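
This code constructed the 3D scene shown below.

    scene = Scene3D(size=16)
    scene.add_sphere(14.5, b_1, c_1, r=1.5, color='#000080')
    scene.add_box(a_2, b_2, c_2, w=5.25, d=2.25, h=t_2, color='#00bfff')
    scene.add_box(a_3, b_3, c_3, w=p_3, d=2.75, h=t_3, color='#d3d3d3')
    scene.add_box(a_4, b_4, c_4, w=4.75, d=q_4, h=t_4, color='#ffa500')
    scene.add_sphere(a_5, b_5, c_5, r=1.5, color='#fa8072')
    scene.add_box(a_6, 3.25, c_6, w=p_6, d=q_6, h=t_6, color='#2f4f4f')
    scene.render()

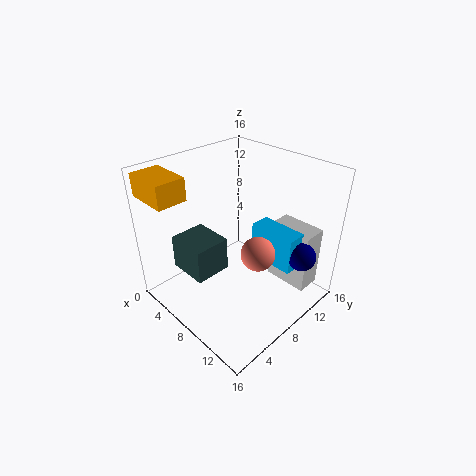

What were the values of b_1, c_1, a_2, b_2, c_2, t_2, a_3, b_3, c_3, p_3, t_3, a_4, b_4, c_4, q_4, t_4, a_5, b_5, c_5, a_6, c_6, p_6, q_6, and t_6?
b_1 = 11
c_1 = 7.25
a_2 = 8.75
b_2 = 9.5
c_2 = 5.5
t_2 = 4
a_3 = 9.75
b_3 = 11.5
c_3 = 2.25
p_3 = 5
t_3 = 7
a_4 = 0.25
b_4 = 0.5
c_4 = 13
q_4 = 3.25
t_4 = 2.5
a_5 = 14.25
b_5 = 4.25
c_5 = 11
a_6 = 2
c_6 = 3.5
p_6 = 4.75
q_6 = 4.25
t_6 = 4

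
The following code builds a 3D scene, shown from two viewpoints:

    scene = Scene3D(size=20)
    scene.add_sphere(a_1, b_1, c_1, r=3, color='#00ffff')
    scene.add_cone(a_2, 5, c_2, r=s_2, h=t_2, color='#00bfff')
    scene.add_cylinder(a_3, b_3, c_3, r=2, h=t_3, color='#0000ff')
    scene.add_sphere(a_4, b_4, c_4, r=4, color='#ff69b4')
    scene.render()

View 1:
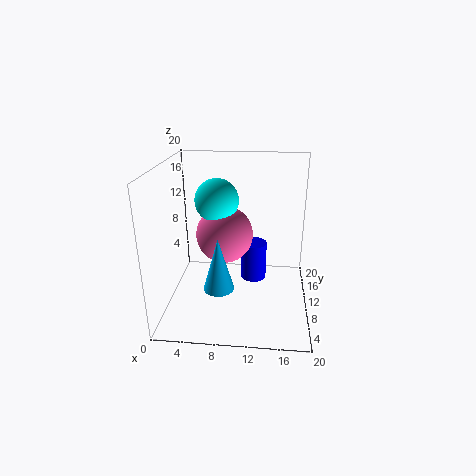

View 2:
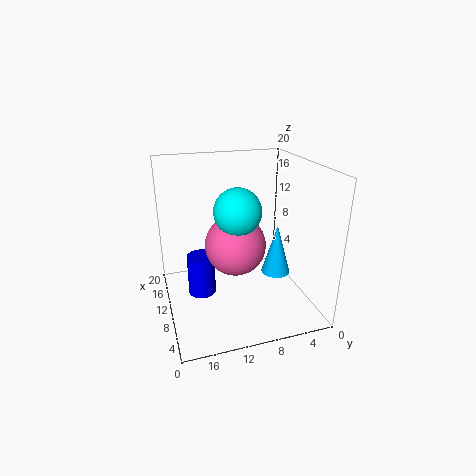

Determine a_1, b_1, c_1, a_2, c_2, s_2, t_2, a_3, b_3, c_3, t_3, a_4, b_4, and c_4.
a_1 = 7; b_1 = 11; c_1 = 15; a_2 = 8; c_2 = 5; s_2 = 2; t_2 = 7; a_3 = 12; b_3 = 15; c_3 = 1; t_3 = 6; a_4 = 8; b_4 = 11; c_4 = 10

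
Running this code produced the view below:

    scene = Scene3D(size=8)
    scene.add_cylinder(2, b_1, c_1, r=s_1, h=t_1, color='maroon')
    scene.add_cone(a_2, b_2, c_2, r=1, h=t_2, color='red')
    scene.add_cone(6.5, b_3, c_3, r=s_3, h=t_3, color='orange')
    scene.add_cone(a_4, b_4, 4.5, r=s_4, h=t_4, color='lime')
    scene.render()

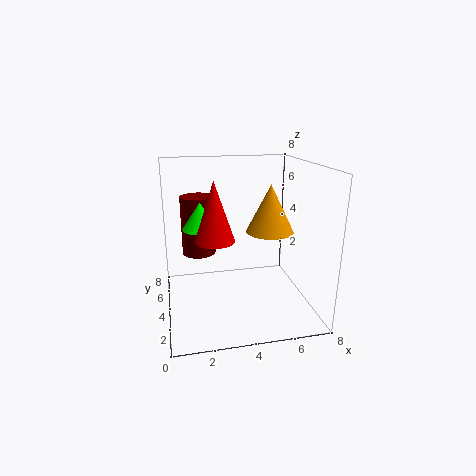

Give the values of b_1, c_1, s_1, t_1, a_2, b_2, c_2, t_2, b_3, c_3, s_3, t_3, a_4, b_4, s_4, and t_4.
b_1 = 6
c_1 = 2.5
s_1 = 1
t_1 = 3.5
a_2 = 2.5
b_2 = 2.5
c_2 = 4.5
t_2 = 3
b_3 = 6
c_3 = 3.5
s_3 = 1.5
t_3 = 3
a_4 = 2
b_4 = 4.5
s_4 = 1
t_4 = 1.5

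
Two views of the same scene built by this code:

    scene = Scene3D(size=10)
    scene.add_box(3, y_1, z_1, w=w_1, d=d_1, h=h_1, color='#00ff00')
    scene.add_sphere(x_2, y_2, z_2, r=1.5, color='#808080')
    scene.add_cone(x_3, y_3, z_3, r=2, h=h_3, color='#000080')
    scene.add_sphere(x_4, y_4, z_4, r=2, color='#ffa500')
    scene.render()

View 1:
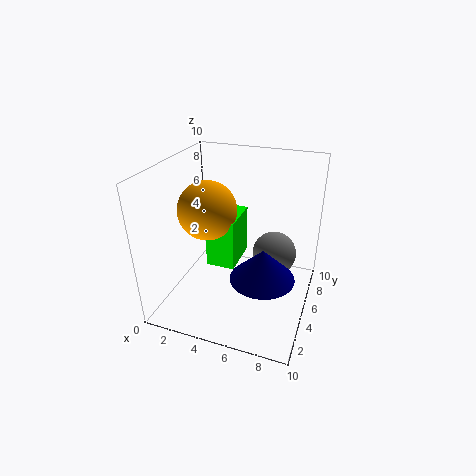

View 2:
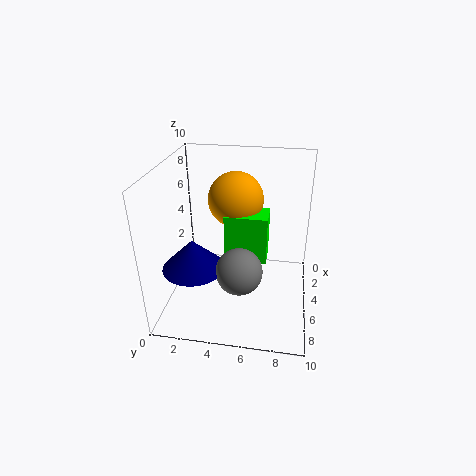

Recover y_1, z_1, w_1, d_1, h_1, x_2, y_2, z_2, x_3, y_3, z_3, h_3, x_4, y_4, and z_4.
y_1 = 4; z_1 = 3; w_1 = 2; d_1 = 3; h_1 = 3.5; x_2 = 7.5; y_2 = 5.5; z_2 = 4; x_3 = 7.5; y_3 = 2.5; z_3 = 4; h_3 = 2; x_4 = 3; y_4 = 4.5; z_4 = 7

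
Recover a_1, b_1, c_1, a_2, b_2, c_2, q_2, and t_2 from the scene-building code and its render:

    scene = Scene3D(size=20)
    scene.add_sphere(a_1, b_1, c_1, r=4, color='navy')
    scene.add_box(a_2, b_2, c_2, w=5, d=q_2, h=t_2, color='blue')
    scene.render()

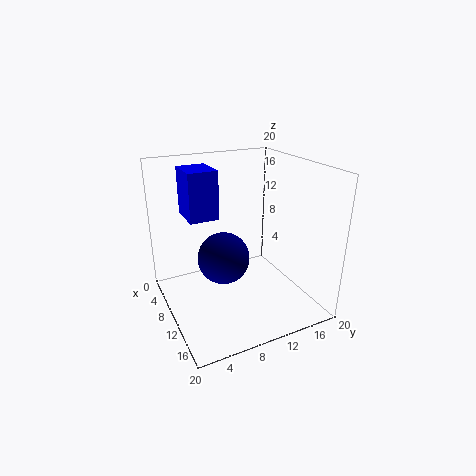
a_1 = 6; b_1 = 9.5; c_1 = 5; a_2 = 4.5; b_2 = 3.5; c_2 = 13; q_2 = 4; t_2 = 6.5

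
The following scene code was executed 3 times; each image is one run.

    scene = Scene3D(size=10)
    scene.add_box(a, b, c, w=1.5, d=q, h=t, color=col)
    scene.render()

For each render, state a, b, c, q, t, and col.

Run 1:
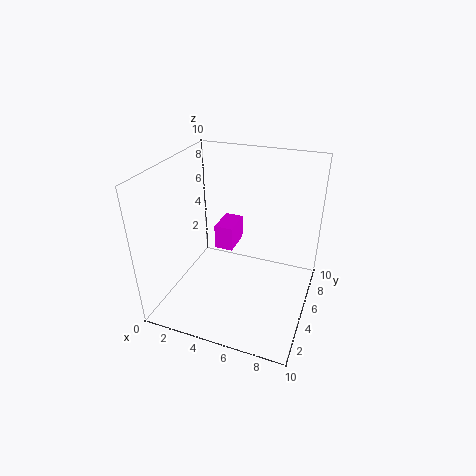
a = 2, b = 7.5, c = 2, q = 2.5, t = 2, col = 'magenta'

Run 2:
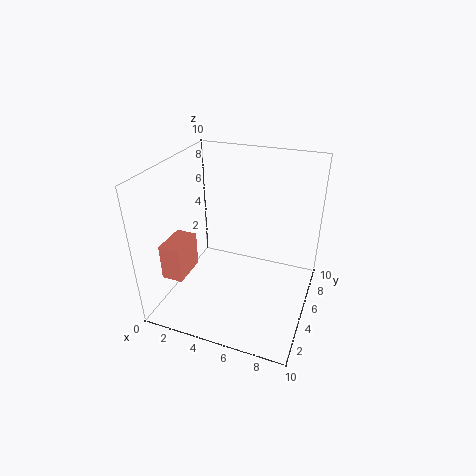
a = 0.5, b = 2, c = 2.5, q = 2.5, t = 2.5, col = 'salmon'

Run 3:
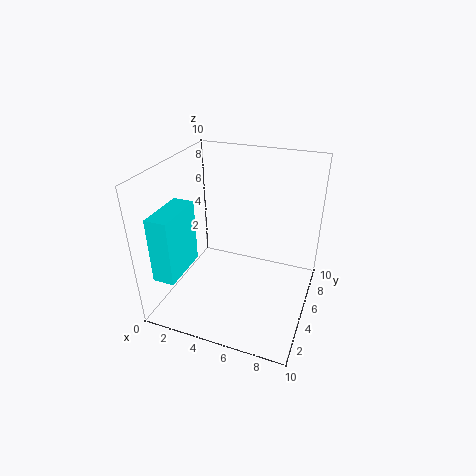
a = 0.5, b = 1, c = 3, q = 3.5, t = 4.5, col = 'cyan'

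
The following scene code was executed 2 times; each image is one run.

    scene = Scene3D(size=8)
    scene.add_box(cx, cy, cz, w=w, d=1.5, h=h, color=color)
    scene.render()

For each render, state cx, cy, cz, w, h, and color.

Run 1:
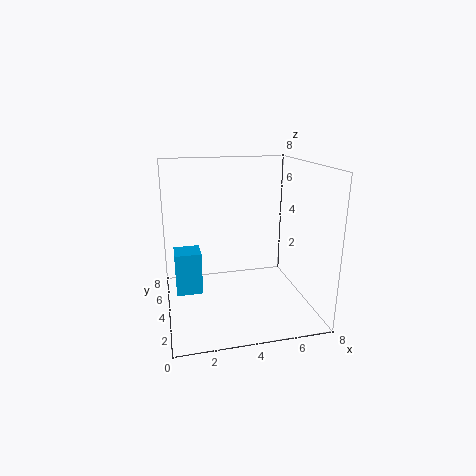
cx = 0.5; cy = 4.5; cz = 0.5; w = 1.5; h = 2.5; color = 'deepskyblue'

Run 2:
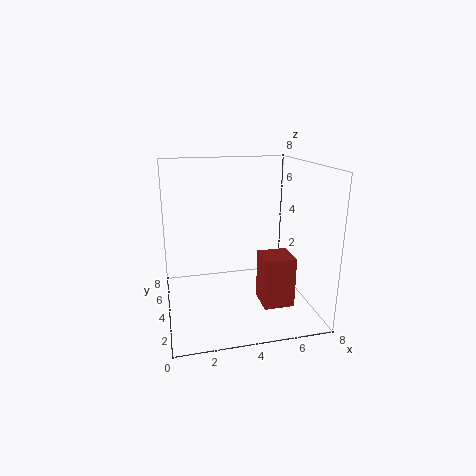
cx = 4.5; cy = 0.5; cz = 1.5; w = 1.5; h = 2.5; color = 'brown'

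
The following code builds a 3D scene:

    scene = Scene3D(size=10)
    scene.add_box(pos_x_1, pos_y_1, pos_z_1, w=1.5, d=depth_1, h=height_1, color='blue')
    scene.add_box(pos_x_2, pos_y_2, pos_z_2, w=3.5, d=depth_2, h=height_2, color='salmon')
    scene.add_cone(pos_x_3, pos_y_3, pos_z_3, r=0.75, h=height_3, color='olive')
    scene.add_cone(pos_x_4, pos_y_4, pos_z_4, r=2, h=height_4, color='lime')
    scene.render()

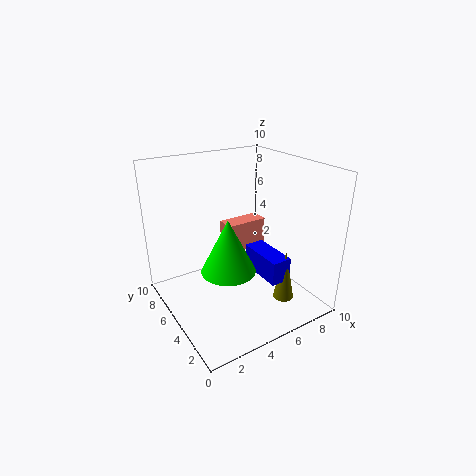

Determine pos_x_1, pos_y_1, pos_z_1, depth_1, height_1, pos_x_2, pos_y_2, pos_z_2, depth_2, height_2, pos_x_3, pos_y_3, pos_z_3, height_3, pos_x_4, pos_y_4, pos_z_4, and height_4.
pos_x_1 = 6.5; pos_y_1 = 2.75; pos_z_1 = 1.75; depth_1 = 3.5; height_1 = 1.75; pos_x_2 = 6.25; pos_y_2 = 8.25; pos_z_2 = 1.75; depth_2 = 1.5; height_2 = 2.5; pos_x_3 = 7.75; pos_y_3 = 3; pos_z_3 = 0.25; height_3 = 3.75; pos_x_4 = 4.5; pos_y_4 = 5.5; pos_z_4 = 2.25; height_4 = 4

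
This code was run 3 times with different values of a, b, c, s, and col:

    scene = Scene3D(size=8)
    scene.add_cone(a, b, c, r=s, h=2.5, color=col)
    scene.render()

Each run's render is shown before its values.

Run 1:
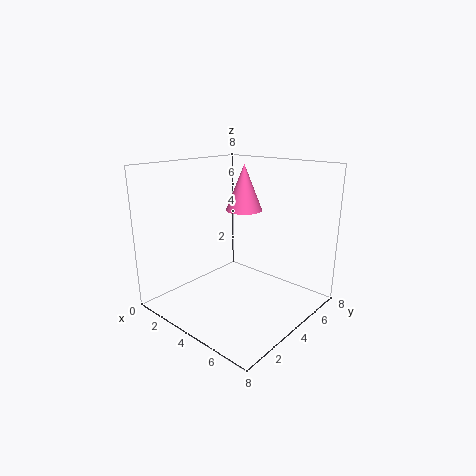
a = 4, b = 4.5, c = 5.5, s = 1, col = 'hotpink'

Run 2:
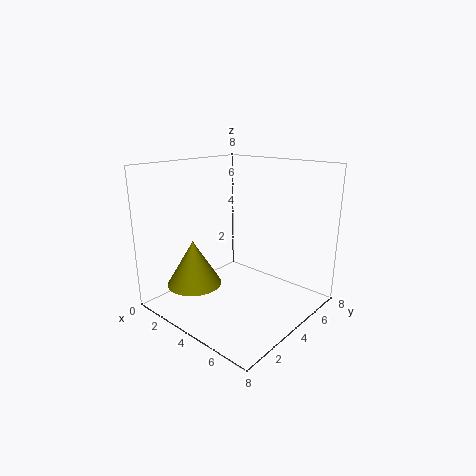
a = 2.5, b = 2, c = 1.5, s = 1.5, col = 'olive'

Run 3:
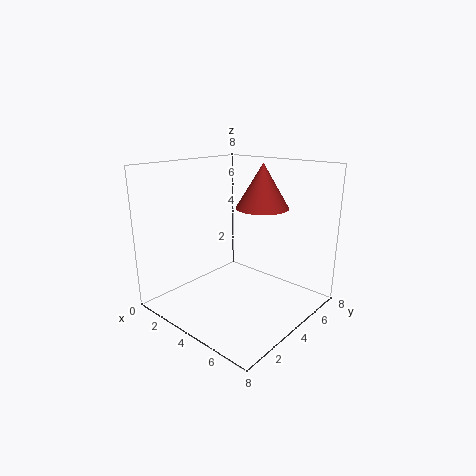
a = 4.5, b = 5.5, c = 5.5, s = 1.5, col = 'brown'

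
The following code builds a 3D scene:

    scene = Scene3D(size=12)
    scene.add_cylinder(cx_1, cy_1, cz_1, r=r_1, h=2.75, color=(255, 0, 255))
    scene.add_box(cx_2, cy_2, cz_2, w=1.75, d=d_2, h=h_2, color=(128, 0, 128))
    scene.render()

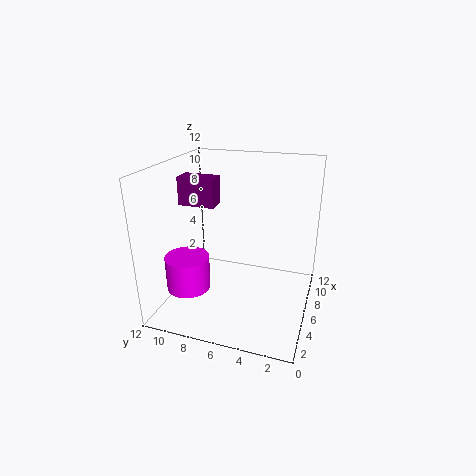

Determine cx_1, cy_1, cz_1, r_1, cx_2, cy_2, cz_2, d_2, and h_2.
cx_1 = 3, cy_1 = 9.25, cz_1 = 2.5, r_1 = 1.75, cx_2 = 6.75, cy_2 = 8.5, cz_2 = 8, d_2 = 3.25, h_2 = 2.5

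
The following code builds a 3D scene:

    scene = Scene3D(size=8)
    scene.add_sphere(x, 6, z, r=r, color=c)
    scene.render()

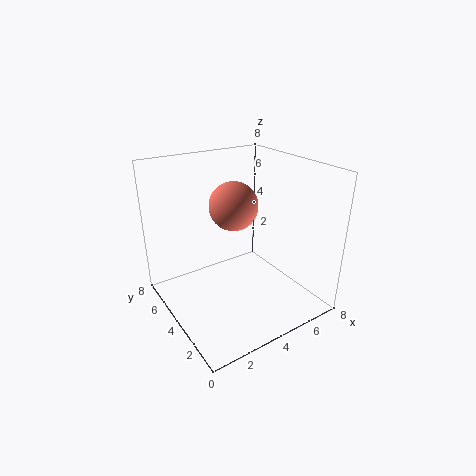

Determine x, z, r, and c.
x = 5, z = 5, r = 1.5, c = 'salmon'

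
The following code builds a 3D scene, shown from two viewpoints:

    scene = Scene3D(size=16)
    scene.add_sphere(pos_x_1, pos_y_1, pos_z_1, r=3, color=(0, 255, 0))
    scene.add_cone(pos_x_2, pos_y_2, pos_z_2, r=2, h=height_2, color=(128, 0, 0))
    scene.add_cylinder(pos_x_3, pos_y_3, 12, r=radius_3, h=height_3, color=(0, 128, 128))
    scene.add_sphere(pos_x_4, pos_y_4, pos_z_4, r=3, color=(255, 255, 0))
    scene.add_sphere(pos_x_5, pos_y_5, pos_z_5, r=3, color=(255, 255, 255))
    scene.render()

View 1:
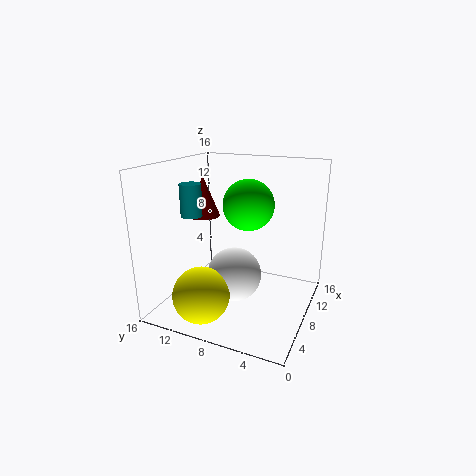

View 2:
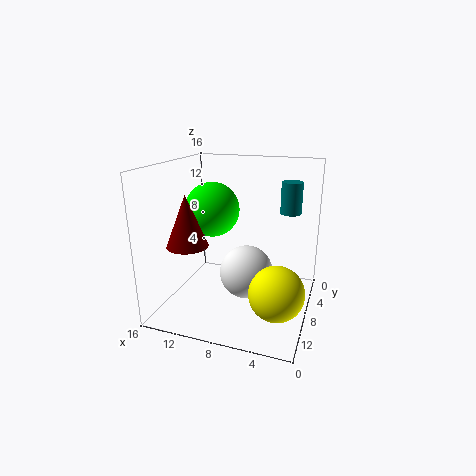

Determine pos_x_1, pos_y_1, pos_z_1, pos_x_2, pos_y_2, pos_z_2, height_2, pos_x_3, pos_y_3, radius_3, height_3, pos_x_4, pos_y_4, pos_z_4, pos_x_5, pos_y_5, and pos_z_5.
pos_x_1 = 11; pos_y_1 = 8; pos_z_1 = 11; pos_x_2 = 11; pos_y_2 = 14; pos_z_2 = 9; height_2 = 5; pos_x_3 = 2; pos_y_3 = 10; radius_3 = 1; height_3 = 3; pos_x_4 = 3; pos_y_4 = 10; pos_z_4 = 3; pos_x_5 = 7; pos_y_5 = 8; pos_z_5 = 4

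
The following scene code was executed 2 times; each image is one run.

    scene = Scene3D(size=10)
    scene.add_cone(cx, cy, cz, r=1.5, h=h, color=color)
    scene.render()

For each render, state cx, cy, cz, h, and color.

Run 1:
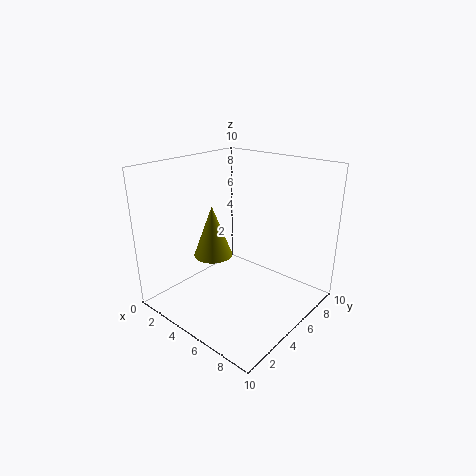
cx = 2
cy = 5.5
cz = 2.5
h = 4
color = 'olive'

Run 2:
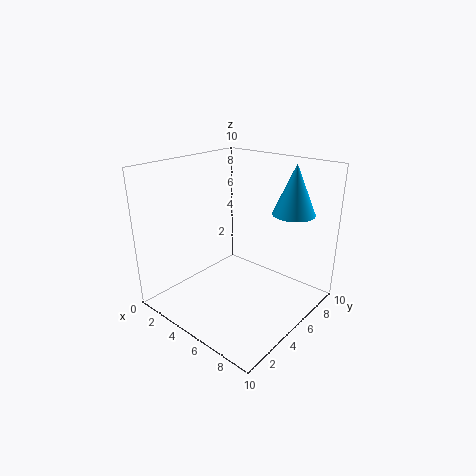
cx = 7.5
cy = 8
cz = 6.5
h = 3.5
color = 'deepskyblue'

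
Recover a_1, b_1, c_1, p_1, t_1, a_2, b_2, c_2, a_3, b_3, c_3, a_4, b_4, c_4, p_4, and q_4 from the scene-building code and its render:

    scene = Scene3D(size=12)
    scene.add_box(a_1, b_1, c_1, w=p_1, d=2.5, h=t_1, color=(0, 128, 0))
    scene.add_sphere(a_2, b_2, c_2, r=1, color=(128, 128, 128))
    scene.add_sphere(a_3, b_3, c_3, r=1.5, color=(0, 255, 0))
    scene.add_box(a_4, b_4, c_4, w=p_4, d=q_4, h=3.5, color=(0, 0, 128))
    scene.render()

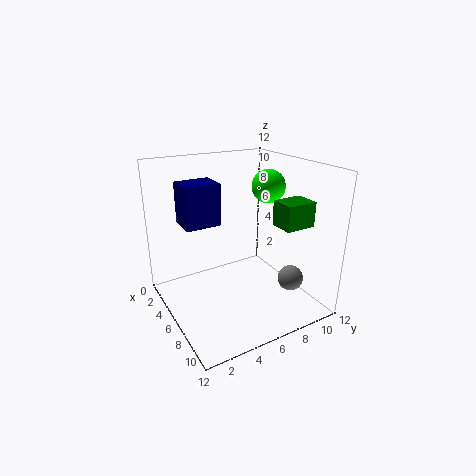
a_1 = 8
b_1 = 8
c_1 = 7.5
p_1 = 2
t_1 = 2
a_2 = 10
b_2 = 8.5
c_2 = 3.5
a_3 = 4.5
b_3 = 10
c_3 = 9.5
a_4 = 2.5
b_4 = 2
c_4 = 7
p_4 = 2.5
q_4 = 3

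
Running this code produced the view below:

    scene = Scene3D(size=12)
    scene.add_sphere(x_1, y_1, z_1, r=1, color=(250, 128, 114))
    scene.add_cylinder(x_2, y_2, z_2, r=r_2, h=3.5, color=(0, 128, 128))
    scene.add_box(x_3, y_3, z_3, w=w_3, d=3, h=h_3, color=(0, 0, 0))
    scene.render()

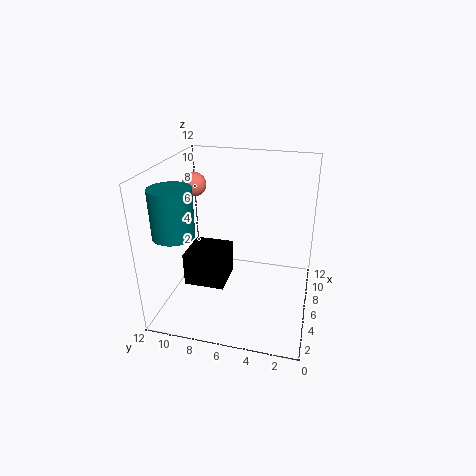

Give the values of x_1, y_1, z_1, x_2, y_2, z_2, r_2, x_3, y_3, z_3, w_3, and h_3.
x_1 = 7, y_1 = 10, z_1 = 10, x_2 = 1.5, y_2 = 9.5, z_2 = 8, r_2 = 1.5, x_3 = 1.5, y_3 = 6, z_3 = 4, w_3 = 3, h_3 = 2.5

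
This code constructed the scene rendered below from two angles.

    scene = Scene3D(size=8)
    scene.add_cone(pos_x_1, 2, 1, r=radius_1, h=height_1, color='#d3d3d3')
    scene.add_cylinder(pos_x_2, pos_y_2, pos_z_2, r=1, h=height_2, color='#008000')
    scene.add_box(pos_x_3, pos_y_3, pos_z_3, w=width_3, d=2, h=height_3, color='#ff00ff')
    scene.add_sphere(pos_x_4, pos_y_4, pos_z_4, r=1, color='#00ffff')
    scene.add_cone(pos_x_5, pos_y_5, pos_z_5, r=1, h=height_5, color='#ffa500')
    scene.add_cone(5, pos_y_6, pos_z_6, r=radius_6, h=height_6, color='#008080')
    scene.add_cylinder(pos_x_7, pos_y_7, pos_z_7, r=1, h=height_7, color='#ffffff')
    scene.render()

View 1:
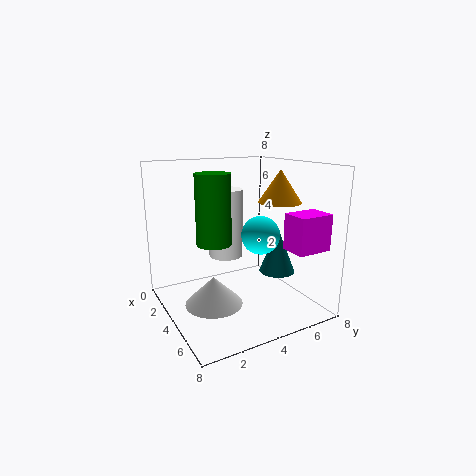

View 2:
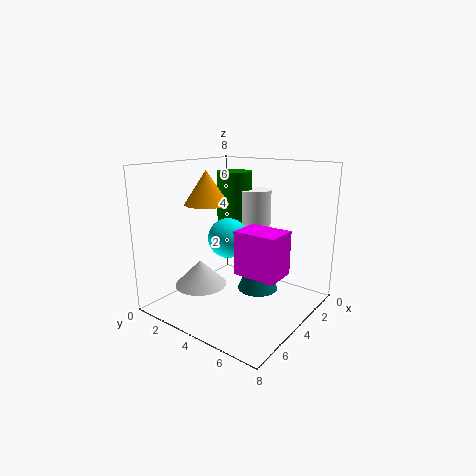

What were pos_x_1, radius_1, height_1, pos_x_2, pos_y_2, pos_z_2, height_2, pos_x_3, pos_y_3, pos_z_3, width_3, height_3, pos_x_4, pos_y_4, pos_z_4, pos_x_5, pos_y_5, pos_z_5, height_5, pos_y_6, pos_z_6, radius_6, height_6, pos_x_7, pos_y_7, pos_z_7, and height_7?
pos_x_1 = 5; radius_1 = 1.5; height_1 = 1.5; pos_x_2 = 3; pos_y_2 = 3; pos_z_2 = 3.5; height_2 = 4; pos_x_3 = 5.5; pos_y_3 = 6; pos_z_3 = 3.5; width_3 = 1.5; height_3 = 2; pos_x_4 = 5.5; pos_y_4 = 4.5; pos_z_4 = 4.5; pos_x_5 = 7; pos_y_5 = 4.5; pos_z_5 = 6.5; height_5 = 1.5; pos_y_6 = 6; pos_z_6 = 2; radius_6 = 1; height_6 = 2.5; pos_x_7 = 2.5; pos_y_7 = 4; pos_z_7 = 2.5; height_7 = 4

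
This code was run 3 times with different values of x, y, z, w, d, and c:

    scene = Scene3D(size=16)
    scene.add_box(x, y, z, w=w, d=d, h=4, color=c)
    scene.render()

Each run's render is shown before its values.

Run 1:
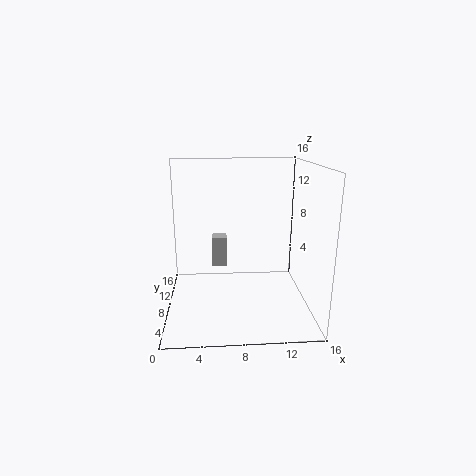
x = 5, y = 14, z = 2, w = 2, d = 2, c = 'lightgray'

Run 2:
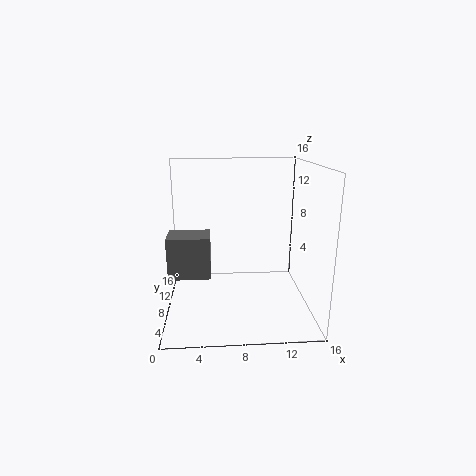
x = 1, y = 2, z = 6, w = 4, d = 3, c = 'gray'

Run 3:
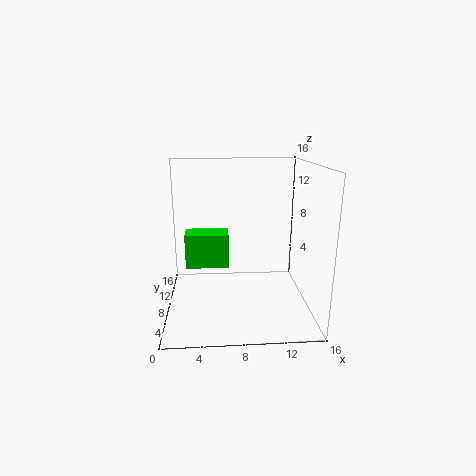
x = 2, y = 9, z = 4, w = 5, d = 3, c = 'lime'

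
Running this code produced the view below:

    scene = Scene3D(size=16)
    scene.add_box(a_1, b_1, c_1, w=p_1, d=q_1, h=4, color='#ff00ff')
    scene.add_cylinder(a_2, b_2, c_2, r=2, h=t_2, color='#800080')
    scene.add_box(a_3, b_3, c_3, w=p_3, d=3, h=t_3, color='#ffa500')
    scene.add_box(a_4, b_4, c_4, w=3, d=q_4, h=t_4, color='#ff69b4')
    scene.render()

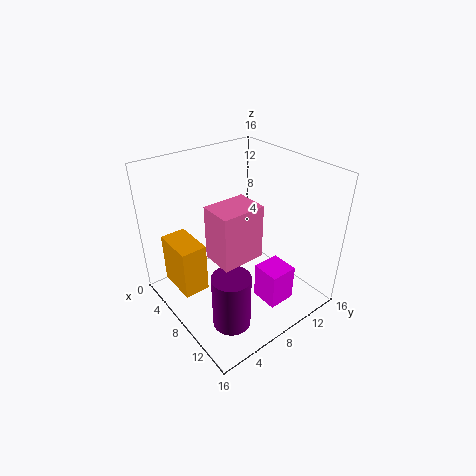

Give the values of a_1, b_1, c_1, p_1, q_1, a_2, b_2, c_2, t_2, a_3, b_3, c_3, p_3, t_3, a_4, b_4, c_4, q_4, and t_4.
a_1 = 11; b_1 = 8; c_1 = 2; p_1 = 3; q_1 = 3; a_2 = 12; b_2 = 4; c_2 = 1; t_2 = 6; a_3 = 1; b_3 = 2; c_3 = 1; p_3 = 5; t_3 = 6; a_4 = 11; b_4 = 2; c_4 = 10; q_4 = 4; t_4 = 5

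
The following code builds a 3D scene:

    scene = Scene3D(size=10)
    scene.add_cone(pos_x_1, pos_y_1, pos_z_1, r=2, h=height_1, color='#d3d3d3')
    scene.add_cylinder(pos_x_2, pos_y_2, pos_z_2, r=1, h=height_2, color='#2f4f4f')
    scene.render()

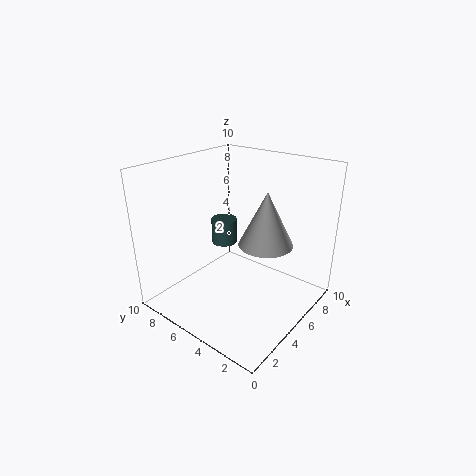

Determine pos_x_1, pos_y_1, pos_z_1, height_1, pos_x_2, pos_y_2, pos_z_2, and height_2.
pos_x_1 = 7; pos_y_1 = 4; pos_z_1 = 4; height_1 = 4; pos_x_2 = 7; pos_y_2 = 8; pos_z_2 = 3; height_2 = 2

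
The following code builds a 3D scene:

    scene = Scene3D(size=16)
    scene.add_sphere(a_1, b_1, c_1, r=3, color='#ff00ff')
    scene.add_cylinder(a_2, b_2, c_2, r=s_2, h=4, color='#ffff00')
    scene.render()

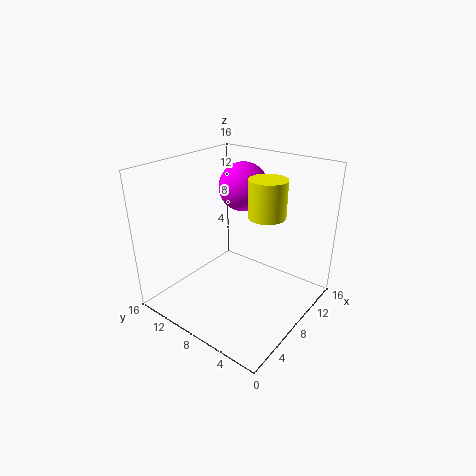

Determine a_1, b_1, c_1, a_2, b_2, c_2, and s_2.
a_1 = 13
b_1 = 11
c_1 = 12
a_2 = 9
b_2 = 5
c_2 = 11
s_2 = 2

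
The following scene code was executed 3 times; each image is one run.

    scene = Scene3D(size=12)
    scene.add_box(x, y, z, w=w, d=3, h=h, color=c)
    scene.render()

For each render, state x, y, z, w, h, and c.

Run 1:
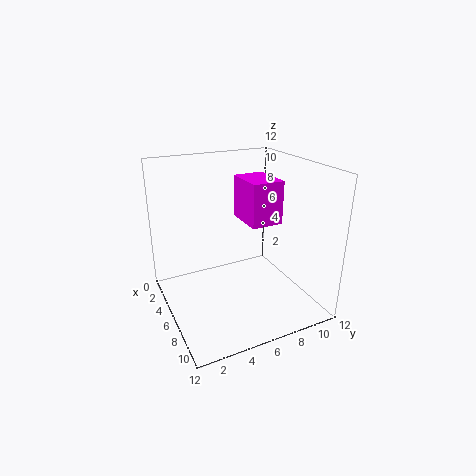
x = 1, y = 8, z = 6, w = 4, h = 4, c = 'magenta'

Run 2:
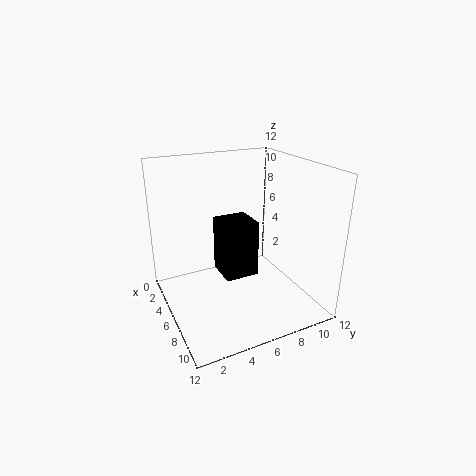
x = 3, y = 5, z = 2, w = 3, h = 5, c = 'black'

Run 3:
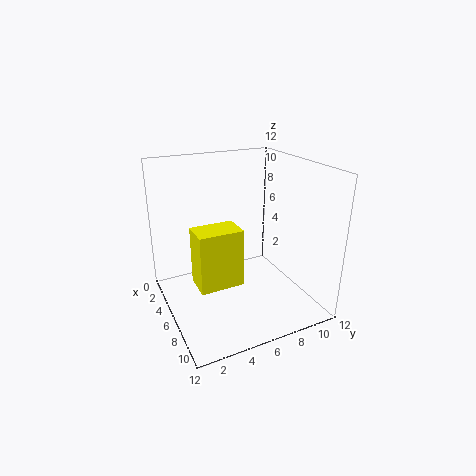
x = 9, y = 1, z = 5, w = 2, h = 4, c = 'yellow'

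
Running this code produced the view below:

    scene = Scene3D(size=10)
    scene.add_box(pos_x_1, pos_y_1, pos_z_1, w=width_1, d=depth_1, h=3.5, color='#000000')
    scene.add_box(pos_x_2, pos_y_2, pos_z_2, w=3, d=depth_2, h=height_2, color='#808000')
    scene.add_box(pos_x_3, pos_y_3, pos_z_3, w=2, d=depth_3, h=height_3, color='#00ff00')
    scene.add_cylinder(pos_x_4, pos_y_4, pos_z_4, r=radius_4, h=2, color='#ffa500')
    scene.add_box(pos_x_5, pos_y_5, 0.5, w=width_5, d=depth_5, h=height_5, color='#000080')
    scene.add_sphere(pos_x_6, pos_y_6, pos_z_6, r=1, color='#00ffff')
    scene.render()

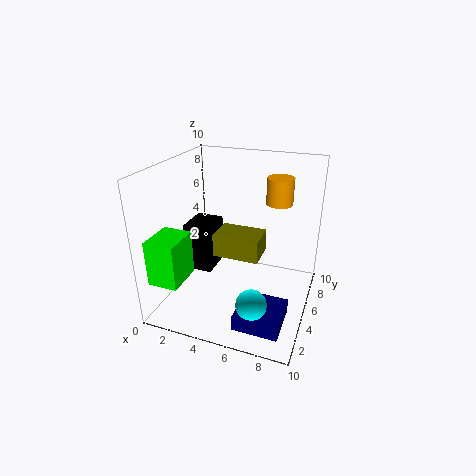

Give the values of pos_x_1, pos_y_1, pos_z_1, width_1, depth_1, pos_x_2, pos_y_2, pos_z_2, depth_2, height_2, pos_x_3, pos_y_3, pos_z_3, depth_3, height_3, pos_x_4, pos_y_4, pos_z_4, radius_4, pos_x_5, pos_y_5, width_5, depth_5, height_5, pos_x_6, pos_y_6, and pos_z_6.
pos_x_1 = 1, pos_y_1 = 4.5, pos_z_1 = 2, width_1 = 2, depth_1 = 2.5, pos_x_2 = 4, pos_y_2 = 3, pos_z_2 = 4.5, depth_2 = 2, height_2 = 1.5, pos_x_3 = 0.5, pos_y_3 = 0.5, pos_z_3 = 3, depth_3 = 2.5, height_3 = 3, pos_x_4 = 7, pos_y_4 = 8.5, pos_z_4 = 6.5, radius_4 = 1, pos_x_5 = 6, pos_y_5 = 1, width_5 = 3, depth_5 = 3, height_5 = 1, pos_x_6 = 7, pos_y_6 = 2, pos_z_6 = 2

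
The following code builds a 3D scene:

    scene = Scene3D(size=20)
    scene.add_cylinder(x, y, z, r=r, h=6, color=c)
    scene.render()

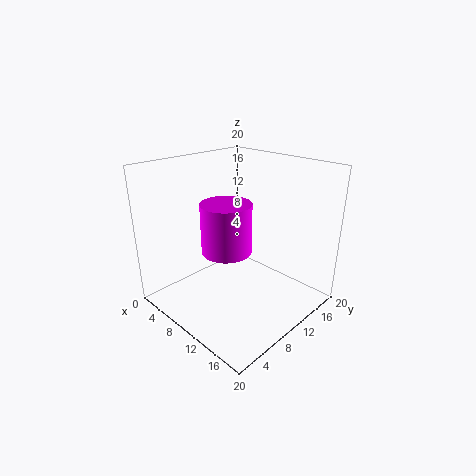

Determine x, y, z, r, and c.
x = 13; y = 5; z = 11; r = 3; c = 'magenta'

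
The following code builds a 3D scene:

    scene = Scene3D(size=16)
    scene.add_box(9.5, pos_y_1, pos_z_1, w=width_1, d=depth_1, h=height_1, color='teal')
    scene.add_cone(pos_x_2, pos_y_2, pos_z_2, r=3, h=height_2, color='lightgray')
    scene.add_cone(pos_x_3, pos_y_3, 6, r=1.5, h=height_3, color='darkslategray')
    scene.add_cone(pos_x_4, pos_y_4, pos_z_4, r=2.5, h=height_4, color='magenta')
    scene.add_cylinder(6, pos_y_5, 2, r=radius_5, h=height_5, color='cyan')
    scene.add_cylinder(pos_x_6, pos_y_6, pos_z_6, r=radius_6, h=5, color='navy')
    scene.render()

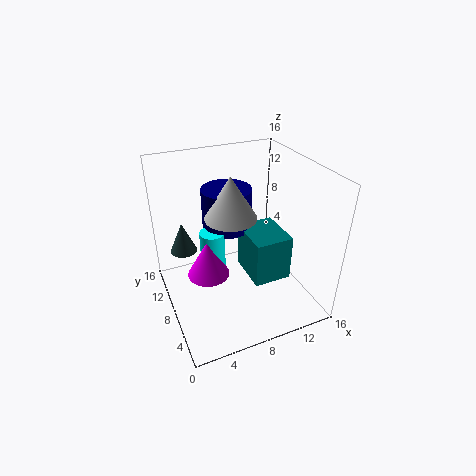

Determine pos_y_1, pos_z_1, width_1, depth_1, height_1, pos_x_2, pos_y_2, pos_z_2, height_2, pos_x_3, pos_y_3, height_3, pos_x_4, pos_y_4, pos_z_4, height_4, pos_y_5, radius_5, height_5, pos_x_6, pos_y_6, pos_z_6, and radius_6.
pos_y_1 = 6
pos_z_1 = 2
width_1 = 4.5
depth_1 = 5.5
height_1 = 5.5
pos_x_2 = 8
pos_y_2 = 10
pos_z_2 = 9.5
height_2 = 5
pos_x_3 = 2.5
pos_y_3 = 11
height_3 = 3.5
pos_x_4 = 5
pos_y_4 = 10
pos_z_4 = 2.5
height_4 = 4.5
pos_y_5 = 11
radius_5 = 1.5
height_5 = 5.5
pos_x_6 = 8.5
pos_y_6 = 12.5
pos_z_6 = 7
radius_6 = 3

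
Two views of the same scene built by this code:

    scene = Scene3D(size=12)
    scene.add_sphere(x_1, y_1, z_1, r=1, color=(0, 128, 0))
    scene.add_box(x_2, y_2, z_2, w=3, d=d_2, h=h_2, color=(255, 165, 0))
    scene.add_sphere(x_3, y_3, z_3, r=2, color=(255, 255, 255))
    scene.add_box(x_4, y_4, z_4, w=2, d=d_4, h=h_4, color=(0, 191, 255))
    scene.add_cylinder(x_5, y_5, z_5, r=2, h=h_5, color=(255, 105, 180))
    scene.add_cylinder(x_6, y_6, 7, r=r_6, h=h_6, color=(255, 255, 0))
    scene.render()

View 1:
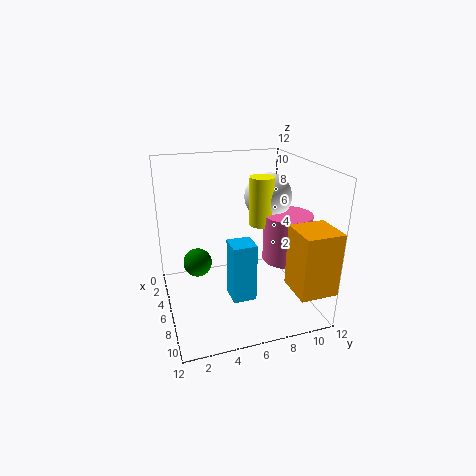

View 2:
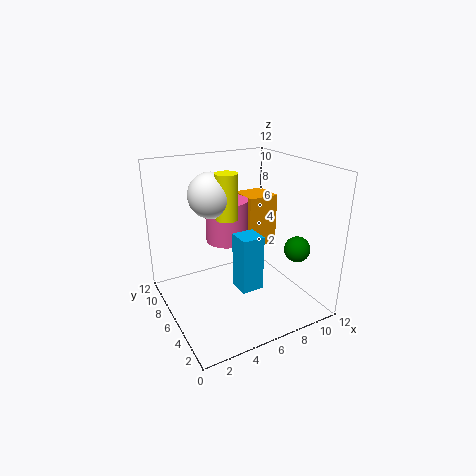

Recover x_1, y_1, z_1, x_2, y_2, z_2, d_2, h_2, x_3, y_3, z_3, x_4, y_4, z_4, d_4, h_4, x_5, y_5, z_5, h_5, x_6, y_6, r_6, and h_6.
x_1 = 9
y_1 = 2
z_1 = 6
x_2 = 9
y_2 = 9
z_2 = 3
d_2 = 3
h_2 = 5
x_3 = 5
y_3 = 9
z_3 = 9
x_4 = 6
y_4 = 5
z_4 = 1
d_4 = 2
h_4 = 5
x_5 = 7
y_5 = 10
z_5 = 4
h_5 = 4
x_6 = 6
y_6 = 8
r_6 = 1
h_6 = 4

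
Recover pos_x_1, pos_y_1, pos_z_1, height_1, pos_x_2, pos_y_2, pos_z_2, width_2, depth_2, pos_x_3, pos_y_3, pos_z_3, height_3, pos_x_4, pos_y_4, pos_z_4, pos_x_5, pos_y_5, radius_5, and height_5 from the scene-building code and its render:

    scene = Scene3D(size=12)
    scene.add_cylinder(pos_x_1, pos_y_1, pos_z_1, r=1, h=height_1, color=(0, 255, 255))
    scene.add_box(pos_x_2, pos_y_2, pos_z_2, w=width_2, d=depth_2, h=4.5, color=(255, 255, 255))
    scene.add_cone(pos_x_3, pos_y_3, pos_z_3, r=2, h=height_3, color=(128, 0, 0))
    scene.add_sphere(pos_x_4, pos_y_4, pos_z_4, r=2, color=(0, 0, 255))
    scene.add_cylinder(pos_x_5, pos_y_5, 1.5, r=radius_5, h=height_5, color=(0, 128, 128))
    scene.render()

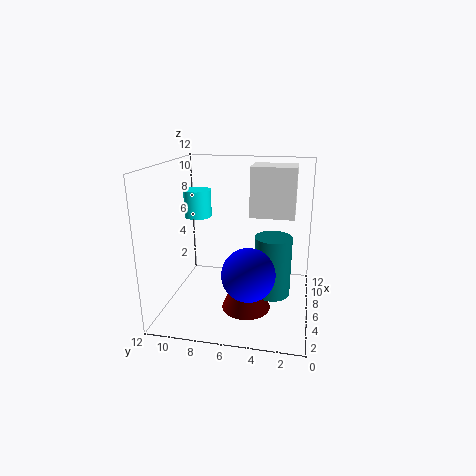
pos_x_1 = 3.5
pos_y_1 = 8.5
pos_z_1 = 8.5
height_1 = 2
pos_x_2 = 8.5
pos_y_2 = 1.5
pos_z_2 = 7
width_2 = 3
depth_2 = 4
pos_x_3 = 4.5
pos_y_3 = 5
pos_z_3 = 0.5
height_3 = 4.5
pos_x_4 = 2.5
pos_y_4 = 4.5
pos_z_4 = 4.5
pos_x_5 = 5.5
pos_y_5 = 3
radius_5 = 1.5
height_5 = 5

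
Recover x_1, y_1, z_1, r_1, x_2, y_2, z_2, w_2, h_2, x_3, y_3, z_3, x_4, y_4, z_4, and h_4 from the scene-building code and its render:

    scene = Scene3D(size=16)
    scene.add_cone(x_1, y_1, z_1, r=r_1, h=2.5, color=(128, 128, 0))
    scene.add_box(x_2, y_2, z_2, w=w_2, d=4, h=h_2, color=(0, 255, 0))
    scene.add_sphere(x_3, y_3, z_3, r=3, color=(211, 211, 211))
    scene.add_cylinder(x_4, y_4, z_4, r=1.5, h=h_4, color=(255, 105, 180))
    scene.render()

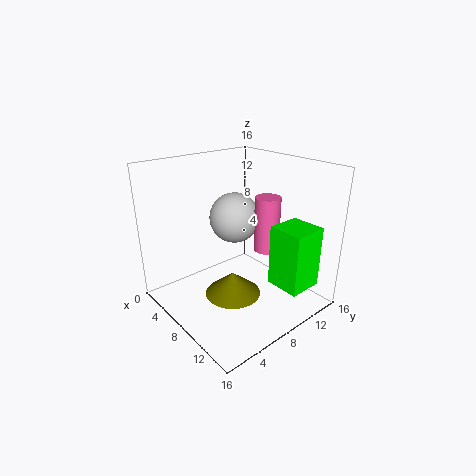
x_1 = 9.5; y_1 = 6; z_1 = 2.5; r_1 = 3; x_2 = 10.5; y_2 = 10.5; z_2 = 2.5; w_2 = 4; h_2 = 7; x_3 = 5; y_3 = 10; z_3 = 9; x_4 = 8.5; y_4 = 12; z_4 = 5.5; h_4 = 6.5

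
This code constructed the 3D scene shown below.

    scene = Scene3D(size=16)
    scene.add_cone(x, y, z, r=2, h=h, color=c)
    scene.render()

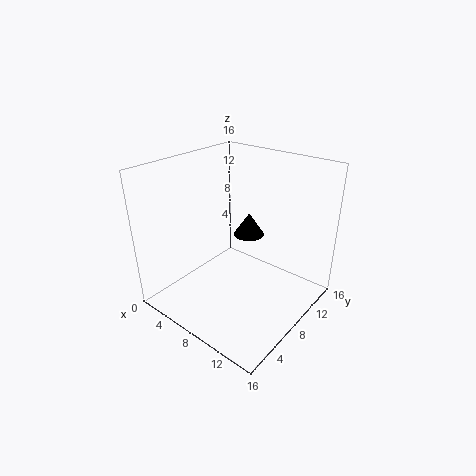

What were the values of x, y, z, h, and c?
x = 5
y = 14
z = 5
h = 3
c = 'black'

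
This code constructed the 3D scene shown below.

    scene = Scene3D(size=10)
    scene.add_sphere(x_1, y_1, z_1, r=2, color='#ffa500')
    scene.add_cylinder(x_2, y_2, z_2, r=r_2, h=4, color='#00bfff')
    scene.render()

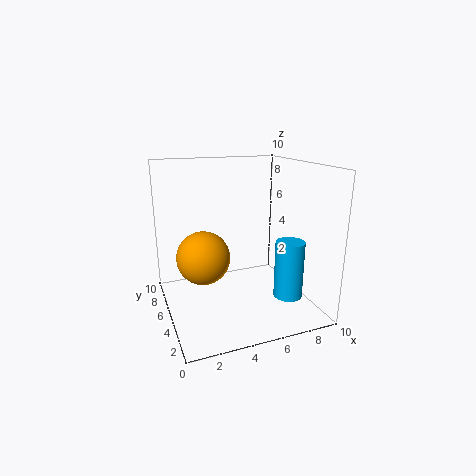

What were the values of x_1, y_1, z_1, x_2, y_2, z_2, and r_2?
x_1 = 3, y_1 = 7, z_1 = 3, x_2 = 8, y_2 = 3, z_2 = 1, r_2 = 1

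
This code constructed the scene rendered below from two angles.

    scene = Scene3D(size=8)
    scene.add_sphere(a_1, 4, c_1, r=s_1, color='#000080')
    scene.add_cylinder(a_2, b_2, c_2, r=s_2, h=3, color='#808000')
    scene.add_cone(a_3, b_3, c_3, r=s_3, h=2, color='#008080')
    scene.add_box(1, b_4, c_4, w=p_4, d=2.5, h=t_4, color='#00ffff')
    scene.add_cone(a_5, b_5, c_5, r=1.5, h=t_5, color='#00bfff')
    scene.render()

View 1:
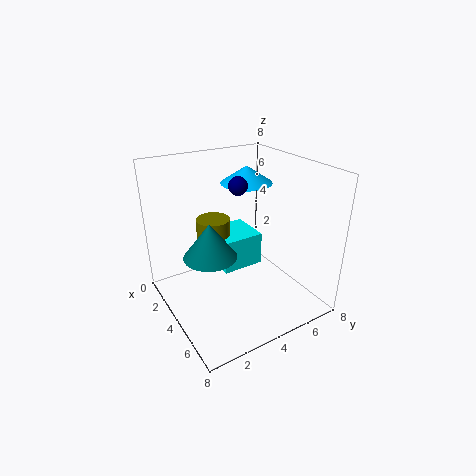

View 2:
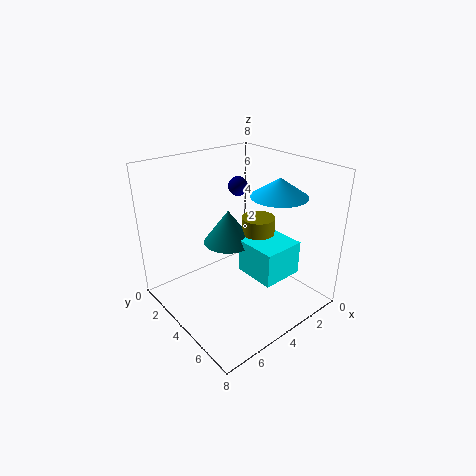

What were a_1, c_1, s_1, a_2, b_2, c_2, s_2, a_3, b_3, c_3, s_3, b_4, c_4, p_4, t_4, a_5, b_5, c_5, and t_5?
a_1 = 4
c_1 = 7
s_1 = 0.5
a_2 = 2
b_2 = 3.5
c_2 = 1.5
s_2 = 1
a_3 = 3.5
b_3 = 2.5
c_3 = 3
s_3 = 1.5
b_4 = 3.5
c_4 = 1.5
p_4 = 2.5
t_4 = 2
a_5 = 2.5
b_5 = 5.5
c_5 = 6.5
t_5 = 1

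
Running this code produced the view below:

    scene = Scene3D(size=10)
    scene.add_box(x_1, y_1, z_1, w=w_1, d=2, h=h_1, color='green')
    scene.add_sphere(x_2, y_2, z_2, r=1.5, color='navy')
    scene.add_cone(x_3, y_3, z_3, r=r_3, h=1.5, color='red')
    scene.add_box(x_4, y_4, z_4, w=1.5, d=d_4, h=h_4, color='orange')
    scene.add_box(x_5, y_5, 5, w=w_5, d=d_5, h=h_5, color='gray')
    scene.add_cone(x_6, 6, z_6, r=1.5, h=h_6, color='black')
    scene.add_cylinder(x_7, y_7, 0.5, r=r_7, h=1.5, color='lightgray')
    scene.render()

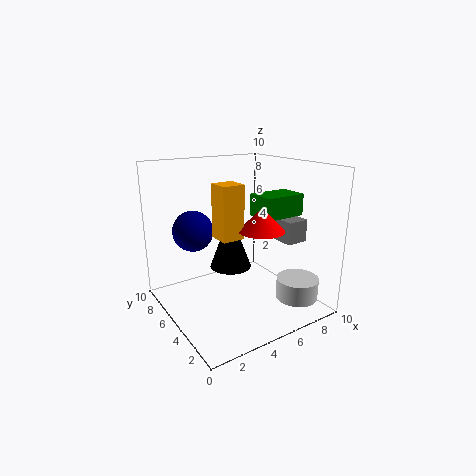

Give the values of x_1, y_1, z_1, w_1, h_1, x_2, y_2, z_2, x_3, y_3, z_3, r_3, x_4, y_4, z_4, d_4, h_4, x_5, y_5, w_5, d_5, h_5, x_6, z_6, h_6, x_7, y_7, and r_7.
x_1 = 6; y_1 = 3; z_1 = 6.5; w_1 = 3; h_1 = 1.5; x_2 = 3; y_2 = 8; z_2 = 5; x_3 = 5.5; y_3 = 3; z_3 = 6; r_3 = 1.5; x_4 = 3; y_4 = 3.5; z_4 = 5.5; d_4 = 1.5; h_4 = 3.5; x_5 = 7; y_5 = 2; w_5 = 1.5; d_5 = 3.5; h_5 = 1.5; x_6 = 5; z_6 = 2.5; h_6 = 4; x_7 = 8.5; y_7 = 2.5; r_7 = 1.5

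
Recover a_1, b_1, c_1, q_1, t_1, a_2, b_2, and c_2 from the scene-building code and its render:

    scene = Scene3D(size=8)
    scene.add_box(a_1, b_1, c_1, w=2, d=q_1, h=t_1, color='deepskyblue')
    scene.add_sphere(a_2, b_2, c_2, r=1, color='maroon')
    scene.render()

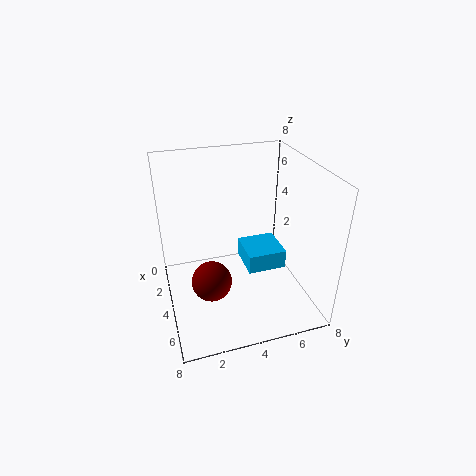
a_1 = 4
b_1 = 4
c_1 = 3
q_1 = 2
t_1 = 1
a_2 = 6
b_2 = 2
c_2 = 3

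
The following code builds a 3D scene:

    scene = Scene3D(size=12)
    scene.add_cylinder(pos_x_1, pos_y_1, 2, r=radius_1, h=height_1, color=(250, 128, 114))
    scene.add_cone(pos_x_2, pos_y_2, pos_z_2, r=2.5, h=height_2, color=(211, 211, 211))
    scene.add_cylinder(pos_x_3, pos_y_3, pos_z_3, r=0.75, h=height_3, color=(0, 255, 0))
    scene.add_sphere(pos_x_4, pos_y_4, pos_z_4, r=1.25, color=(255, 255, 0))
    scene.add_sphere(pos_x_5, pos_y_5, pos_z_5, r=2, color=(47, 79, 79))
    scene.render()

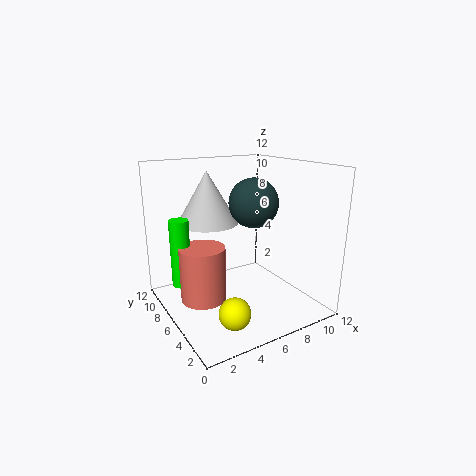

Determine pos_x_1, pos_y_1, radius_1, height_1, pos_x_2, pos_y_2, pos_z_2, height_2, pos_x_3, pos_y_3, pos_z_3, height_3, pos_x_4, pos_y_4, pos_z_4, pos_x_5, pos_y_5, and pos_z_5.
pos_x_1 = 2.25
pos_y_1 = 5
radius_1 = 1.75
height_1 = 4.25
pos_x_2 = 4
pos_y_2 = 7.5
pos_z_2 = 7.25
height_2 = 4.25
pos_x_3 = 1
pos_y_3 = 6.25
pos_z_3 = 3
height_3 = 5.25
pos_x_4 = 3.75
pos_y_4 = 2.75
pos_z_4 = 1.25
pos_x_5 = 7
pos_y_5 = 5.25
pos_z_5 = 9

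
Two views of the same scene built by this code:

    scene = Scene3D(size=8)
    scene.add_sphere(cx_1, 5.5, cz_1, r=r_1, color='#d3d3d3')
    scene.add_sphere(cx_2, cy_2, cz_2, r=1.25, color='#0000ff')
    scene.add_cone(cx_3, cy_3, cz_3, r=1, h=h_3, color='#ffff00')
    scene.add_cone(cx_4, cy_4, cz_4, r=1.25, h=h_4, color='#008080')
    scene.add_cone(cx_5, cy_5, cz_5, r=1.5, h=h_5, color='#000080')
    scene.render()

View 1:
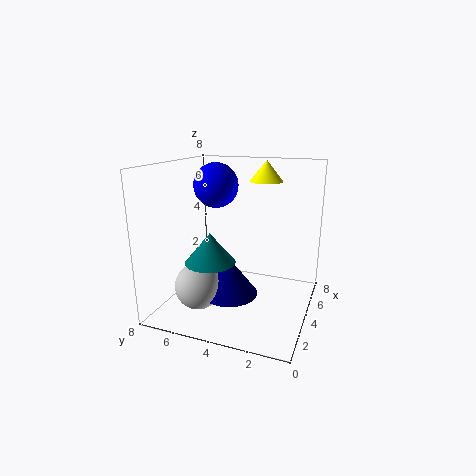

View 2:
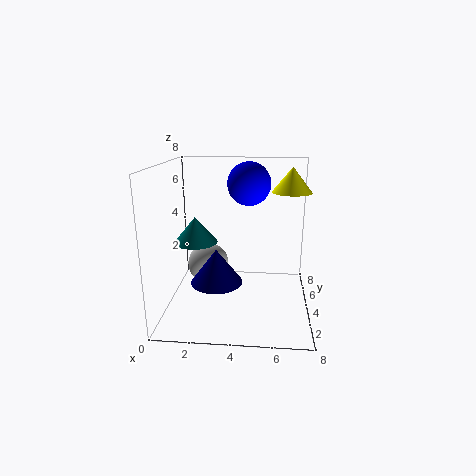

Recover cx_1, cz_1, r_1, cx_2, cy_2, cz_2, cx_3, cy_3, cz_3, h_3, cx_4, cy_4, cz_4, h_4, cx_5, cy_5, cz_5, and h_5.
cx_1 = 2, cz_1 = 1.75, r_1 = 1.25, cx_2 = 4.5, cy_2 = 5.5, cz_2 = 6.75, cx_3 = 6.75, cy_3 = 3.25, cz_3 = 6.75, h_3 = 1.25, cx_4 = 1.5, cy_4 = 4.5, cz_4 = 3.5, h_4 = 1.5, cx_5 = 2.75, cy_5 = 4, cz_5 = 1.25, h_5 = 2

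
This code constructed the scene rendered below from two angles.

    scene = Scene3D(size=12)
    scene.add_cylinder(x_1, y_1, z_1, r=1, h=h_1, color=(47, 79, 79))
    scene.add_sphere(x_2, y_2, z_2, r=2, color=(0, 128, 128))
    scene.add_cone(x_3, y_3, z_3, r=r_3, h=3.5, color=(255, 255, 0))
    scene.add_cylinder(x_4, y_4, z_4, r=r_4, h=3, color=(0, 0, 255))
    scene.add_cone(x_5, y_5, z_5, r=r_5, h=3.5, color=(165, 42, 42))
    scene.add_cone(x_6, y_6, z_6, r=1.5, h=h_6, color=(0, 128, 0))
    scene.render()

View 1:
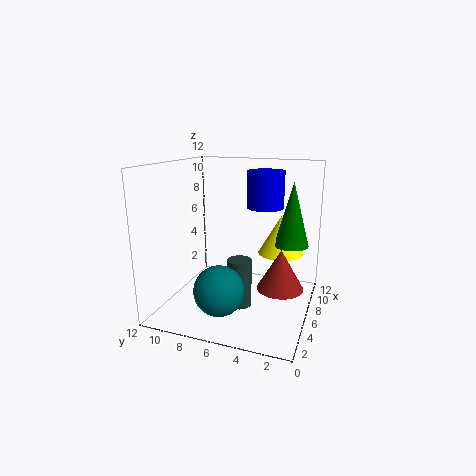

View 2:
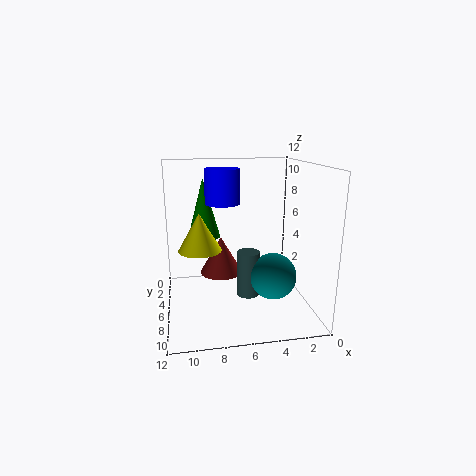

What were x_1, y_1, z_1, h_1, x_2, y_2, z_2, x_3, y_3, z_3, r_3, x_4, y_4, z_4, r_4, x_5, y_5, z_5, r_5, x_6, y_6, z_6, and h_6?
x_1 = 5; y_1 = 5.5; z_1 = 0.5; h_1 = 4; x_2 = 3; y_2 = 6.5; z_2 = 2.5; x_3 = 9; y_3 = 3; z_3 = 4; r_3 = 2; x_4 = 7; y_4 = 4; z_4 = 8.5; r_4 = 1.5; x_5 = 7; y_5 = 2.5; z_5 = 1.5; r_5 = 2; x_6 = 8.5; y_6 = 2; z_6 = 5; h_6 = 5.5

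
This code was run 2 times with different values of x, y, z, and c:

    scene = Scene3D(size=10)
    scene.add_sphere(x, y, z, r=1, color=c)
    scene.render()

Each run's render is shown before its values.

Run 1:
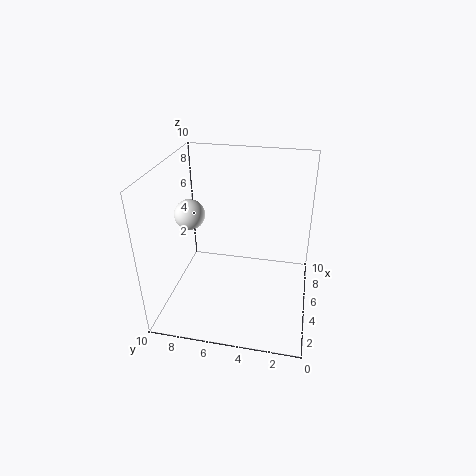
x = 4; y = 8; z = 7; c = 'white'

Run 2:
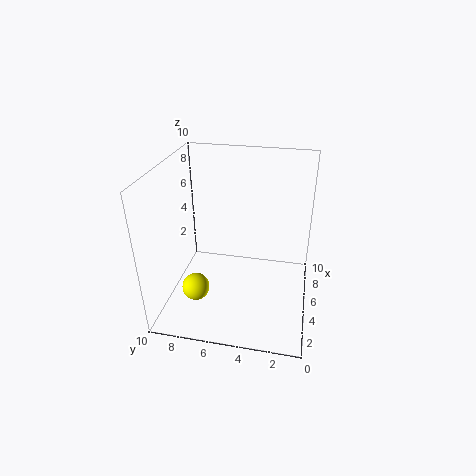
x = 4; y = 8; z = 1; c = 'yellow'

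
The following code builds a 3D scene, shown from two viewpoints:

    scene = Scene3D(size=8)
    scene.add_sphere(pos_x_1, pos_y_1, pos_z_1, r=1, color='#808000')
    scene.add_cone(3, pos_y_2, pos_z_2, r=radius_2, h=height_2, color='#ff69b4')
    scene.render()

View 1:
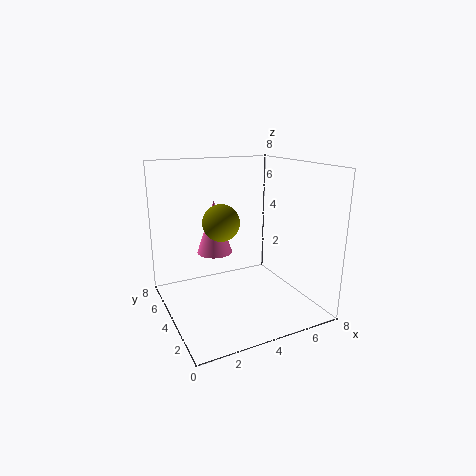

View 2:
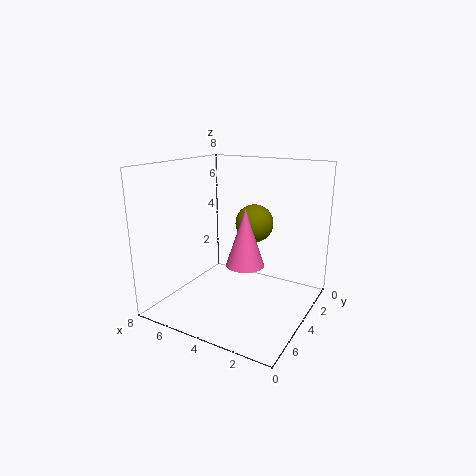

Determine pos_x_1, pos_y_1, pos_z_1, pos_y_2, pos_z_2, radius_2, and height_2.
pos_x_1 = 3; pos_y_1 = 4; pos_z_1 = 5; pos_y_2 = 5; pos_z_2 = 3; radius_2 = 1; height_2 = 3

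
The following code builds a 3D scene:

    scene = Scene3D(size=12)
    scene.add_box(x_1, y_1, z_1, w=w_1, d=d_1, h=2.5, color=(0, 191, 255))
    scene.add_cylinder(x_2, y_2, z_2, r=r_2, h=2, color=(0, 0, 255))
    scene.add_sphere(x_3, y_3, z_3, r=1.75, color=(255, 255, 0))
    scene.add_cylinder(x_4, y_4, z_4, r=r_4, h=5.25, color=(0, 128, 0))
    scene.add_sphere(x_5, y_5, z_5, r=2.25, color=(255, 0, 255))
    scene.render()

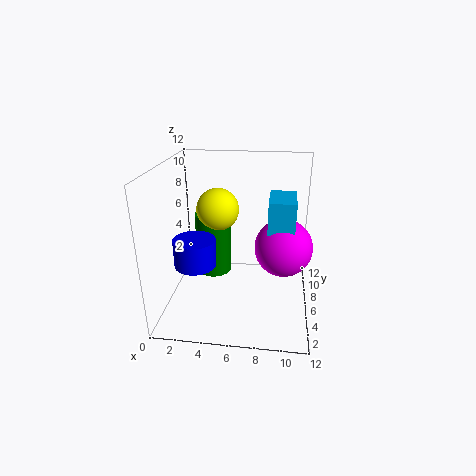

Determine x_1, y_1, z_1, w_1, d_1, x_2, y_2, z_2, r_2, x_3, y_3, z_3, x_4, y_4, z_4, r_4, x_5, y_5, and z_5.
x_1 = 8.5
y_1 = 3.5
z_1 = 7.5
w_1 = 2
d_1 = 3.25
x_2 = 3.5
y_2 = 1.75
z_2 = 5.75
r_2 = 1.5
x_3 = 4.25
y_3 = 6.5
z_3 = 8.25
x_4 = 3.75
y_4 = 6.75
z_4 = 2.5
r_4 = 1.5
x_5 = 9.75
y_5 = 4.75
z_5 = 6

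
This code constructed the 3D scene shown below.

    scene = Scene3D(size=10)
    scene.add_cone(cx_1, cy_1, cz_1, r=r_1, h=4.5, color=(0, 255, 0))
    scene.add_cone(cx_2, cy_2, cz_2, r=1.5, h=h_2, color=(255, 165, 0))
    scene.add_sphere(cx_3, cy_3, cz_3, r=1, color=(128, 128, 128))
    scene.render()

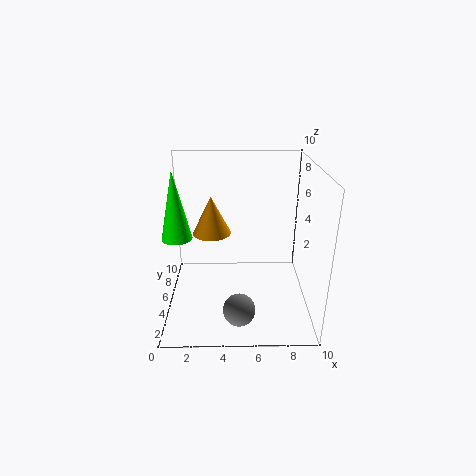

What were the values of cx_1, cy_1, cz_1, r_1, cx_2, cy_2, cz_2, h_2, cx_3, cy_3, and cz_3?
cx_1 = 1, cy_1 = 4, cz_1 = 5.5, r_1 = 1, cx_2 = 3, cy_2 = 8, cz_2 = 4, h_2 = 3, cx_3 = 5, cy_3 = 1, cz_3 = 2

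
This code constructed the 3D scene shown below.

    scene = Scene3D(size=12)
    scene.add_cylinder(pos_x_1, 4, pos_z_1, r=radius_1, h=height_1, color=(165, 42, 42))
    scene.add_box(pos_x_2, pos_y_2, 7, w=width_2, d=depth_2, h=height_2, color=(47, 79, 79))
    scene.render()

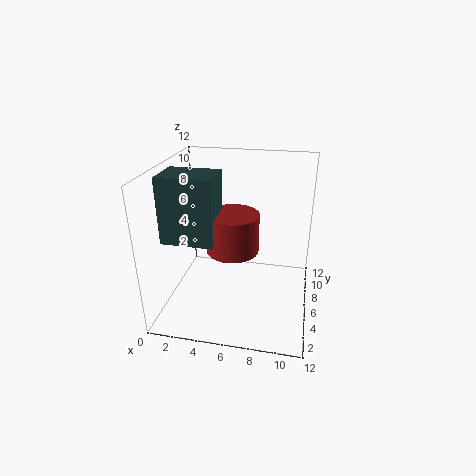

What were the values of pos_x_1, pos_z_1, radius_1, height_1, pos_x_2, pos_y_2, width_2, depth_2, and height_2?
pos_x_1 = 6
pos_z_1 = 6
radius_1 = 2
height_1 = 3
pos_x_2 = 1
pos_y_2 = 2
width_2 = 4
depth_2 = 3
height_2 = 5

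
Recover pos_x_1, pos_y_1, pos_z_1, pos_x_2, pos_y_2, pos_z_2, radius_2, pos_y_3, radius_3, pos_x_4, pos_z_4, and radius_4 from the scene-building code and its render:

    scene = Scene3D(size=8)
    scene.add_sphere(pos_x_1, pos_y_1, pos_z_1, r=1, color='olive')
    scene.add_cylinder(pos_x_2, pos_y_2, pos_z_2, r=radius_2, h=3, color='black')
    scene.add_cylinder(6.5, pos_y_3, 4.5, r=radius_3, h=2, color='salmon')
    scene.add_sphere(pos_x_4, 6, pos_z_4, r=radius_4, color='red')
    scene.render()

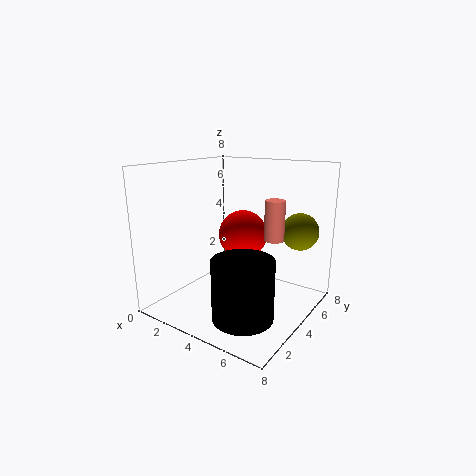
pos_x_1 = 7, pos_y_1 = 5.5, pos_z_1 = 4.5, pos_x_2 = 6, pos_y_2 = 1.5, pos_z_2 = 1, radius_2 = 1.5, pos_y_3 = 3.5, radius_3 = 0.5, pos_x_4 = 3, pos_z_4 = 3.5, radius_4 = 1.5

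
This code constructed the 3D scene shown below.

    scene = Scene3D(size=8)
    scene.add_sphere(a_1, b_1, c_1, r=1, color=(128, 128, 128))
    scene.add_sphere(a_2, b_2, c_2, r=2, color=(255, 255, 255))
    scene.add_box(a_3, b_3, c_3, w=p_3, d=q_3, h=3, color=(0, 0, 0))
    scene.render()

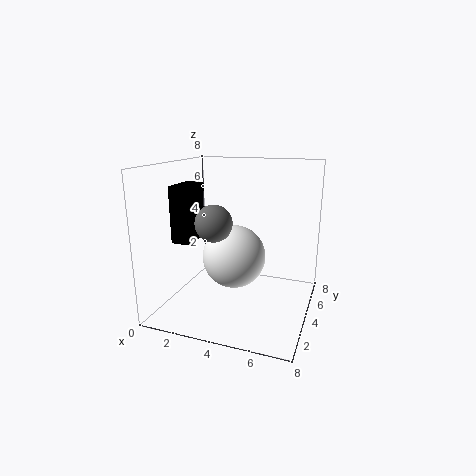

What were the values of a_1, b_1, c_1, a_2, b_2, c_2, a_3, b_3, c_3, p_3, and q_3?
a_1 = 3; b_1 = 3; c_1 = 5; a_2 = 3; b_2 = 6; c_2 = 2; a_3 = 1; b_3 = 2; c_3 = 4; p_3 = 1; q_3 = 2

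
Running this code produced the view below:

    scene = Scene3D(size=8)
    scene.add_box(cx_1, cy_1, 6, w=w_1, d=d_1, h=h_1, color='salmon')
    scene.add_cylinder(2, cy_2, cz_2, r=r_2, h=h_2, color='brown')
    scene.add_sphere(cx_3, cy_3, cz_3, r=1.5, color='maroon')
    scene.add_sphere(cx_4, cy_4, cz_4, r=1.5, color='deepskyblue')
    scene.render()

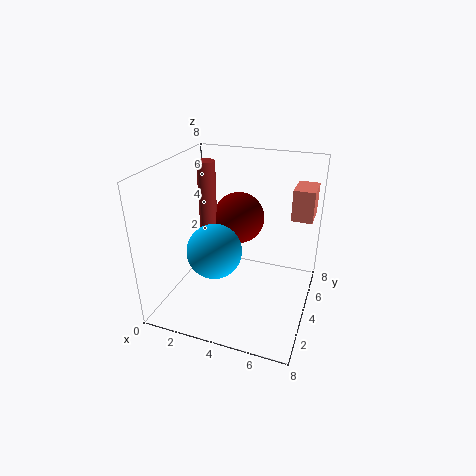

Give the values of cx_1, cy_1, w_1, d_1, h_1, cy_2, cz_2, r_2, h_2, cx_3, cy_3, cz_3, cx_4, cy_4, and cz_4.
cx_1 = 7; cy_1 = 3; w_1 = 1; d_1 = 1.5; h_1 = 1.5; cy_2 = 4.5; cz_2 = 4; r_2 = 0.5; h_2 = 4; cx_3 = 3.5; cy_3 = 5.5; cz_3 = 4.5; cx_4 = 3; cy_4 = 3; cz_4 = 3.5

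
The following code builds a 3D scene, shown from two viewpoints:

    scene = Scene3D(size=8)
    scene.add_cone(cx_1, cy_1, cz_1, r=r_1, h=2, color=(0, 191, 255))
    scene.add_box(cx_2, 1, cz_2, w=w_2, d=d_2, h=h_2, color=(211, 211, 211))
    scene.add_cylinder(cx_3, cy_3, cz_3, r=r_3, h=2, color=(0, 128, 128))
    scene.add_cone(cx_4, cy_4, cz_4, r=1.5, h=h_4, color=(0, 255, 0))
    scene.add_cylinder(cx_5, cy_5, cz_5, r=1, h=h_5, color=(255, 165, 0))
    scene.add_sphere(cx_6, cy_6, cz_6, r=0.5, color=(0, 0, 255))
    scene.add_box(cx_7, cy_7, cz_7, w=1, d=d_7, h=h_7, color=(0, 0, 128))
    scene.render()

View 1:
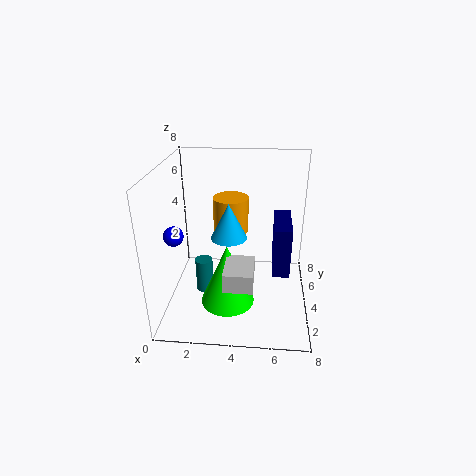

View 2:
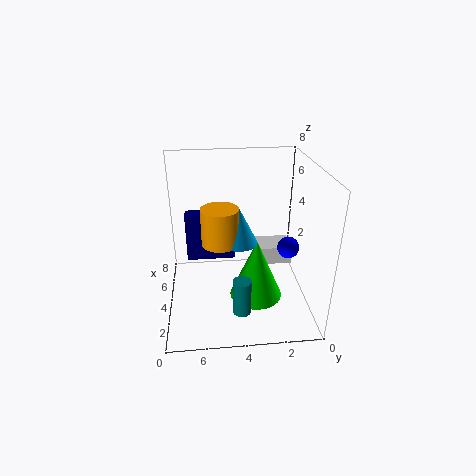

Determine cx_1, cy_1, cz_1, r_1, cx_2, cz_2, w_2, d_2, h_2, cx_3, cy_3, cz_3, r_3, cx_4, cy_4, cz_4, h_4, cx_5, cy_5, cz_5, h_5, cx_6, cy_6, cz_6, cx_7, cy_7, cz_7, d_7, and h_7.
cx_1 = 3.5; cy_1 = 4; cz_1 = 4; r_1 = 1; cx_2 = 3.5; cz_2 = 2.5; w_2 = 1.5; d_2 = 2; h_2 = 1; cx_3 = 2; cy_3 = 4; cz_3 = 0.5; r_3 = 0.5; cx_4 = 3.5; cy_4 = 3; cz_4 = 0.5; h_4 = 3.5; cx_5 = 3.5; cy_5 = 5; cz_5 = 4; h_5 = 2; cx_6 = 1; cy_6 = 2; cz_6 = 5; cx_7 = 6; cy_7 = 4; cz_7 = 1.5; d_7 = 3; h_7 = 3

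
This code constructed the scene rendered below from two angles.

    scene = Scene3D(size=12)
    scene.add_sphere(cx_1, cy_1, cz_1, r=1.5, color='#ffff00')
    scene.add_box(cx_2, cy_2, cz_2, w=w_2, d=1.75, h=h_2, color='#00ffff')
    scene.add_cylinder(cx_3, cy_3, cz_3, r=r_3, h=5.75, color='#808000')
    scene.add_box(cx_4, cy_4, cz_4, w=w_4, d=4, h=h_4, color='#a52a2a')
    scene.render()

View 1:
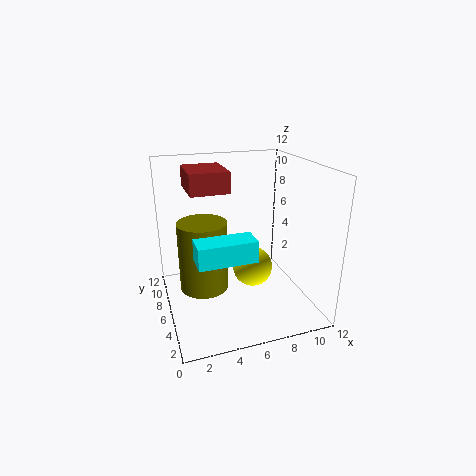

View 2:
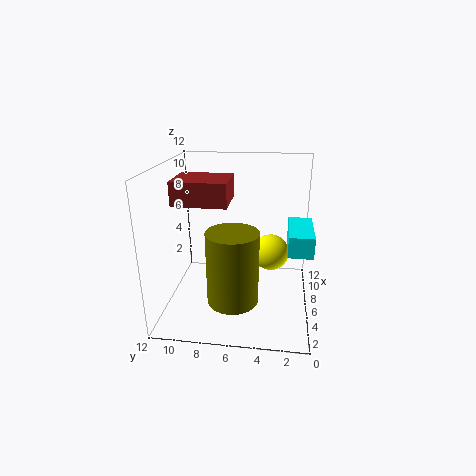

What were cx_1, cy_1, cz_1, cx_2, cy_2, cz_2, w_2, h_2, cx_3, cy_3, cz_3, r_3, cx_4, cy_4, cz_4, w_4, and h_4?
cx_1 = 6.25, cy_1 = 3.25, cz_1 = 4.75, cx_2 = 1.5, cy_2 = 0.25, cz_2 = 6.75, w_2 = 4, h_2 = 1.5, cx_3 = 3, cy_3 = 6, cz_3 = 2, r_3 = 2, cx_4 = 2.25, cy_4 = 6.25, cz_4 = 9.75, w_4 = 3.25, h_4 = 1.75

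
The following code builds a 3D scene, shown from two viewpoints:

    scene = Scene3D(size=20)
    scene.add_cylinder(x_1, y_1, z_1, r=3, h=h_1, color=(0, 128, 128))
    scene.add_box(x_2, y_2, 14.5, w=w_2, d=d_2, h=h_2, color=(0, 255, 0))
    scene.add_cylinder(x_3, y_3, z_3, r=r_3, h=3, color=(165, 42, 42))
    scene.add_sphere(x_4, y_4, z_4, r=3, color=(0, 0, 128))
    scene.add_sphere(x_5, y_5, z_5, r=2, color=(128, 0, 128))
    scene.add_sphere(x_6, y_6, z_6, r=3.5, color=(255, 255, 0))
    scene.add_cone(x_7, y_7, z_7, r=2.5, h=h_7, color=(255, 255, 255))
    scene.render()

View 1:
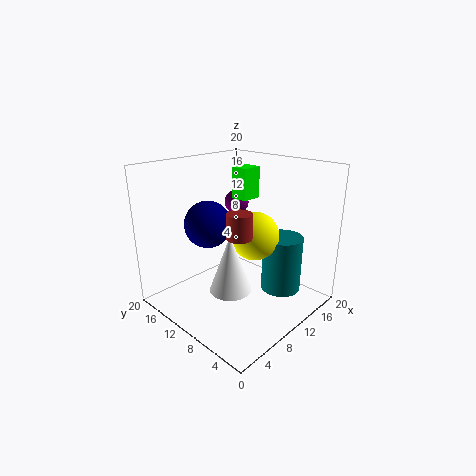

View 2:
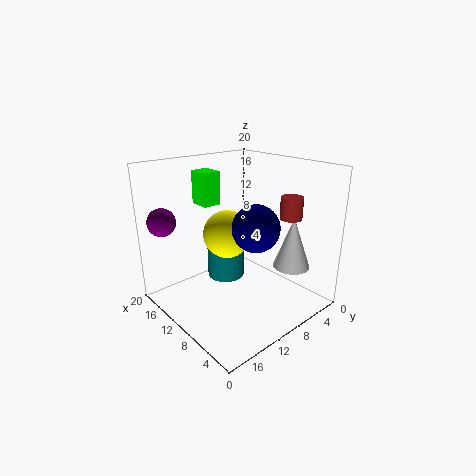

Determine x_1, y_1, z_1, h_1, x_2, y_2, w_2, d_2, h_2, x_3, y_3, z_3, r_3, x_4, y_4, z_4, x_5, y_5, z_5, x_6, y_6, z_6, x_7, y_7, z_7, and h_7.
x_1 = 16.5, y_1 = 7, z_1 = 0.5, h_1 = 8.5, x_2 = 12.5, y_2 = 11, w_2 = 3, d_2 = 2.5, h_2 = 4.5, x_3 = 5, y_3 = 5, z_3 = 13, r_3 = 1.5, x_4 = 5.5, y_4 = 11, z_4 = 13, x_5 = 17.5, y_5 = 17.5, z_5 = 12, x_6 = 13, y_6 = 9.5, z_6 = 9.5, x_7 = 4, y_7 = 5.5, z_7 = 6.5, h_7 = 7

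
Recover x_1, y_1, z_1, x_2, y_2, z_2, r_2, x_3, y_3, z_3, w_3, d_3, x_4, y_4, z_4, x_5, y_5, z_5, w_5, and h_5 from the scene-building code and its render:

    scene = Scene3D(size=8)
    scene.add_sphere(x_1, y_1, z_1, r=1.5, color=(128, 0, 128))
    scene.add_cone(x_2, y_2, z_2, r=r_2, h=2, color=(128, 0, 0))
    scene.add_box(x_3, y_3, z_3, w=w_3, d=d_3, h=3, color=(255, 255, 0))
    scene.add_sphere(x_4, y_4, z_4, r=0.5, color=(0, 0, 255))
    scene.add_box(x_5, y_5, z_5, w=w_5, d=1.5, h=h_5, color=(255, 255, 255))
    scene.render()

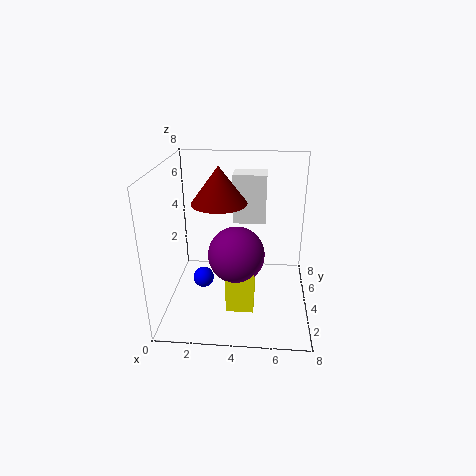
x_1 = 4, y_1 = 3, z_1 = 3.5, x_2 = 3, y_2 = 4, z_2 = 6, r_2 = 1.5, x_3 = 3.5, y_3 = 2, z_3 = 0.5, w_3 = 1.5, d_3 = 2, x_4 = 2.5, y_4 = 1.5, z_4 = 3, x_5 = 3.5, y_5 = 6, z_5 = 4, w_5 = 2, h_5 = 3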